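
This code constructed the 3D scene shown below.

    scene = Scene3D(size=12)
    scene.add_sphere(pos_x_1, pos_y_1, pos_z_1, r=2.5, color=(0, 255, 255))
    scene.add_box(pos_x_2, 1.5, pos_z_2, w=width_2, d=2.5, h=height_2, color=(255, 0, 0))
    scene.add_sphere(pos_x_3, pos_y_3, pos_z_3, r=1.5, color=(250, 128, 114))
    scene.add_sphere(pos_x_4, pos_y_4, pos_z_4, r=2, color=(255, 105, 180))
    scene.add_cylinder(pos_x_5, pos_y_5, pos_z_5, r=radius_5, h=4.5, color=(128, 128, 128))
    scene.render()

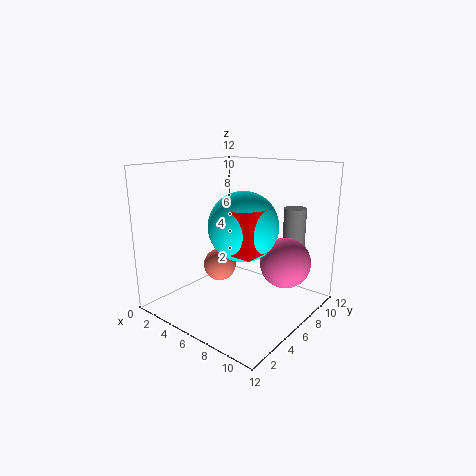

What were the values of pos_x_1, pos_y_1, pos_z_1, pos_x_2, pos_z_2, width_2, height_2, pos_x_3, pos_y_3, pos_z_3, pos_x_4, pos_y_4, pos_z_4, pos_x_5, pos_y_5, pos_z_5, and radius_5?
pos_x_1 = 8.5, pos_y_1 = 3.5, pos_z_1 = 8, pos_x_2 = 9, pos_z_2 = 6.5, width_2 = 1.5, height_2 = 3, pos_x_3 = 3, pos_y_3 = 7, pos_z_3 = 2.5, pos_x_4 = 10, pos_y_4 = 7, pos_z_4 = 4.5, pos_x_5 = 8.5, pos_y_5 = 11, pos_z_5 = 3.5, radius_5 = 1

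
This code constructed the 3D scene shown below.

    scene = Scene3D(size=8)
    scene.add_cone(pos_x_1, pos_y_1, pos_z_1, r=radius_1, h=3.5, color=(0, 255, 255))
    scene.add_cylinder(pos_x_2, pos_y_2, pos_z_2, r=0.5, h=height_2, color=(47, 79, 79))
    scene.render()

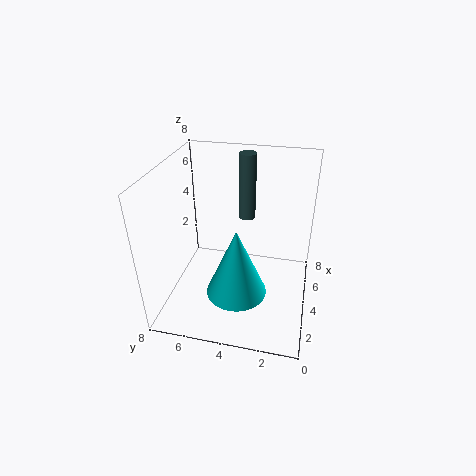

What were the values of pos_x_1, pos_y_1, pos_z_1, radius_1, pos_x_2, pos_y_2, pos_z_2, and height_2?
pos_x_1 = 1.5, pos_y_1 = 3.5, pos_z_1 = 2.5, radius_1 = 1.5, pos_x_2 = 6.5, pos_y_2 = 4, pos_z_2 = 4, height_2 = 4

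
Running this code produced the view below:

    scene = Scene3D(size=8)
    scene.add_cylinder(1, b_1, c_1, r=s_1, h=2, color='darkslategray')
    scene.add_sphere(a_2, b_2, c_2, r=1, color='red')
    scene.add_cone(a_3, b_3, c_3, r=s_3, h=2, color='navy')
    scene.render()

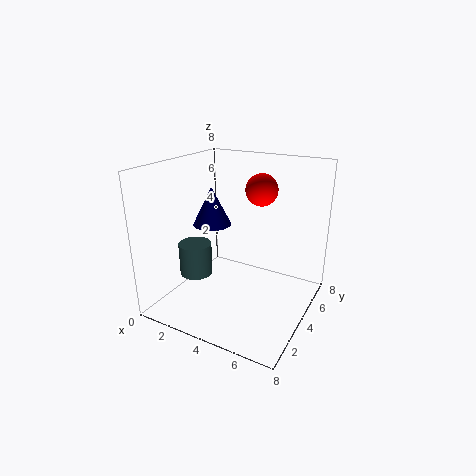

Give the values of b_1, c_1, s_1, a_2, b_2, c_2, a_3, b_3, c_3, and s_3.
b_1 = 4, c_1 = 1, s_1 = 1, a_2 = 4, b_2 = 7, c_2 = 6, a_3 = 3, b_3 = 3, c_3 = 5, s_3 = 1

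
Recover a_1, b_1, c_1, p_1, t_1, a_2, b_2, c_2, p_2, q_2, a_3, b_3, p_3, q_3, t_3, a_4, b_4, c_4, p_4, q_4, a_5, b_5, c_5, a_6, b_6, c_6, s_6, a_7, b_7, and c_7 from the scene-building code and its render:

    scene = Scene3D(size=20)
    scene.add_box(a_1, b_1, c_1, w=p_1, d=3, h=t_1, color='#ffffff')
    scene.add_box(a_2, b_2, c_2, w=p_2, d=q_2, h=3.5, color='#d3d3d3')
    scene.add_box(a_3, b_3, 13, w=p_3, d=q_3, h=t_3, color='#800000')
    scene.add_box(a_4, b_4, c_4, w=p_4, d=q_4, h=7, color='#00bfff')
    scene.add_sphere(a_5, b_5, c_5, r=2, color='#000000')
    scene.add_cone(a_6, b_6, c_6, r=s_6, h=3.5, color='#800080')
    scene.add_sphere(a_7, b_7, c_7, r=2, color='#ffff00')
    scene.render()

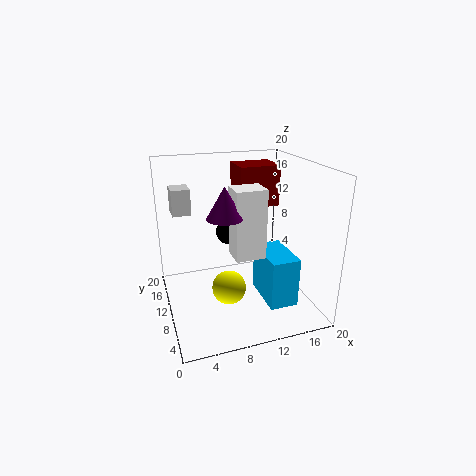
a_1 = 7; b_1 = 1.5; c_1 = 11; p_1 = 3.5; t_1 = 8; a_2 = 1.5; b_2 = 11.5; c_2 = 13.5; p_2 = 2.5; q_2 = 3; a_3 = 11.5; b_3 = 13; p_3 = 6; q_3 = 5; t_3 = 6; a_4 = 13; b_4 = 4.5; c_4 = 1; p_4 = 4; q_4 = 7; a_5 = 10.5; b_5 = 16; c_5 = 8.5; a_6 = 6; b_6 = 2.5; c_6 = 16; s_6 = 2; a_7 = 6.5; b_7 = 3; c_7 = 7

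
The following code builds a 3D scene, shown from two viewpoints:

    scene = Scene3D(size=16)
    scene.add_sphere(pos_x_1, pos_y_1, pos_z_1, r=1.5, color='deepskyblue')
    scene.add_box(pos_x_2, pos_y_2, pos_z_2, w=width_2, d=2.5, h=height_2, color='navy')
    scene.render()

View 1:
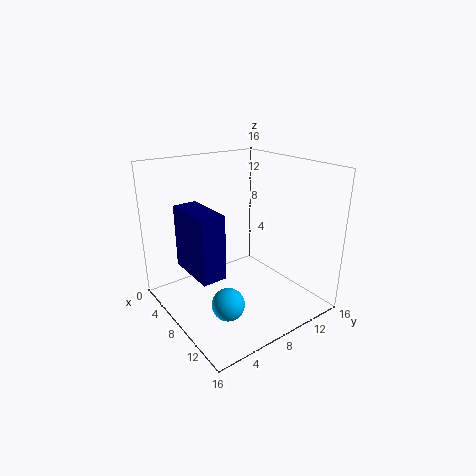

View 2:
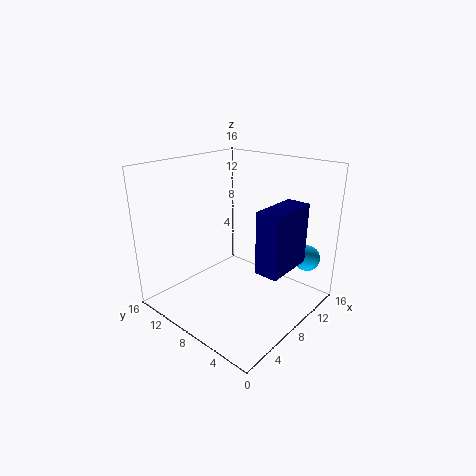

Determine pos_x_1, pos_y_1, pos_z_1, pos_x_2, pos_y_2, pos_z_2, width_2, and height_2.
pos_x_1 = 14, pos_y_1 = 2.5, pos_z_1 = 5, pos_x_2 = 6, pos_y_2 = 1.5, pos_z_2 = 6, width_2 = 5.5, height_2 = 6.5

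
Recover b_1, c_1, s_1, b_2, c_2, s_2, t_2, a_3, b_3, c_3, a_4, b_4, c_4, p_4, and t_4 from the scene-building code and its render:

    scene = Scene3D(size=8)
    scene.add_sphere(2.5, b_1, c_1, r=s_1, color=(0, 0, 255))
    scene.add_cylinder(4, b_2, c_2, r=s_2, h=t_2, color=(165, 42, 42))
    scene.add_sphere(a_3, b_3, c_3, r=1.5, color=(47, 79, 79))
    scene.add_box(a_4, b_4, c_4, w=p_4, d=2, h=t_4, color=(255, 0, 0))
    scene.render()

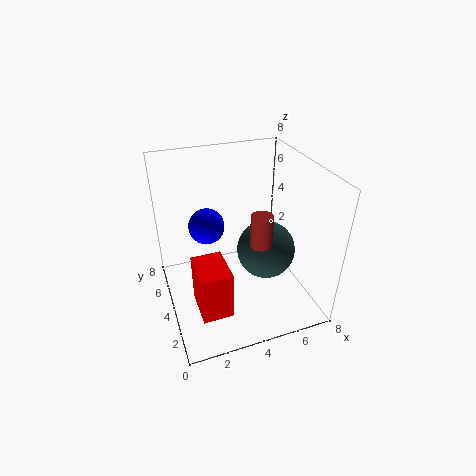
b_1 = 5
c_1 = 4.5
s_1 = 1
b_2 = 1
c_2 = 5.5
s_2 = 0.5
t_2 = 1.5
a_3 = 5
b_3 = 2.5
c_3 = 4
a_4 = 1
b_4 = 0.5
c_4 = 2
p_4 = 1.5
t_4 = 2.5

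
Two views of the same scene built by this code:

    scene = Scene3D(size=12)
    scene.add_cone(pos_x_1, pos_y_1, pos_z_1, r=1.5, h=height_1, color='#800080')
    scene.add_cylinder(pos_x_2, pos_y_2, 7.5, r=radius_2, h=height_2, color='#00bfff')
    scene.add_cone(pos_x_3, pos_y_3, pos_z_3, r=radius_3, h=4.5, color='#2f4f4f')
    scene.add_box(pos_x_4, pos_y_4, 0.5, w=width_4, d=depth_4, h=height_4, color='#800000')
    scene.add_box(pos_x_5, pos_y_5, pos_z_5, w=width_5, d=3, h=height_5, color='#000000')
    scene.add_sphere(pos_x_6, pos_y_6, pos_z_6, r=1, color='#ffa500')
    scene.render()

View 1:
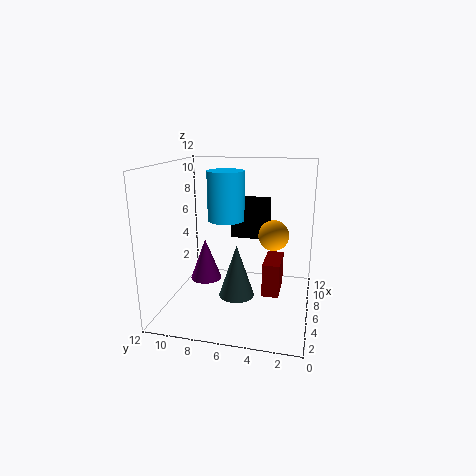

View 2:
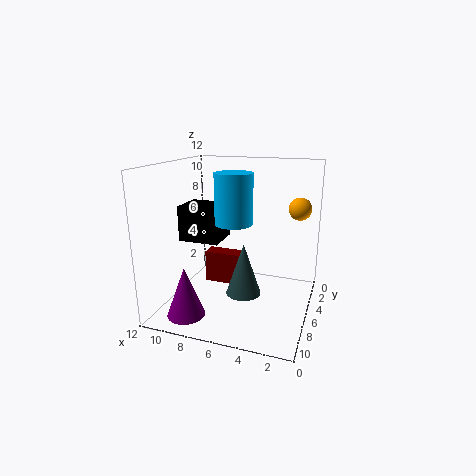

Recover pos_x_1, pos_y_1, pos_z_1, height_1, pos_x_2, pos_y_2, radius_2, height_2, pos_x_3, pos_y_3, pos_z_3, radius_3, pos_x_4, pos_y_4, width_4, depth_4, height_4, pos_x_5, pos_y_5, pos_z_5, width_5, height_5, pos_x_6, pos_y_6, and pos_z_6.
pos_x_1 = 9, pos_y_1 = 10, pos_z_1 = 0.5, height_1 = 4, pos_x_2 = 6, pos_y_2 = 7, radius_2 = 1.5, height_2 = 4, pos_x_3 = 5.5, pos_y_3 = 6, pos_z_3 = 1, radius_3 = 1.5, pos_x_4 = 6.5, pos_y_4 = 2.5, width_4 = 3.5, depth_4 = 1.5, height_4 = 3, pos_x_5 = 7.5, pos_y_5 = 4, pos_z_5 = 5.5, width_5 = 3.5, height_5 = 3, pos_x_6 = 1.5, pos_y_6 = 2.5, pos_z_6 = 8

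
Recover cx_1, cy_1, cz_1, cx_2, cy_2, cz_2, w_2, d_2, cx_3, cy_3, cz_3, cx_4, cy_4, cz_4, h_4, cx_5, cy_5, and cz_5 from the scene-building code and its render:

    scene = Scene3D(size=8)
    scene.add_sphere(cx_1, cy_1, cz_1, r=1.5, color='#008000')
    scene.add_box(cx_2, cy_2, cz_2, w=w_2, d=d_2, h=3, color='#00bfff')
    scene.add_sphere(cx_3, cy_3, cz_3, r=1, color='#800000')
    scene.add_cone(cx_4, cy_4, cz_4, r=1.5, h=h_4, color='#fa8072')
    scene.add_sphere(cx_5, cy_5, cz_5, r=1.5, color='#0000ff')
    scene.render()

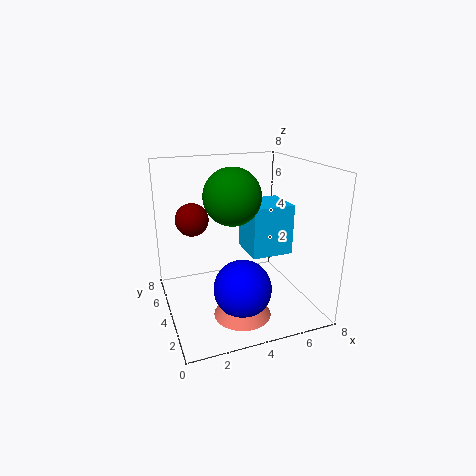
cx_1 = 3.5, cy_1 = 3.5, cz_1 = 6.5, cx_2 = 5, cy_2 = 4, cz_2 = 2.5, w_2 = 2.5, d_2 = 2.5, cx_3 = 2, cy_3 = 6.5, cz_3 = 4.5, cx_4 = 3.5, cy_4 = 2, cz_4 = 0.5, h_4 = 2.5, cx_5 = 3.5, cy_5 = 2, cz_5 = 2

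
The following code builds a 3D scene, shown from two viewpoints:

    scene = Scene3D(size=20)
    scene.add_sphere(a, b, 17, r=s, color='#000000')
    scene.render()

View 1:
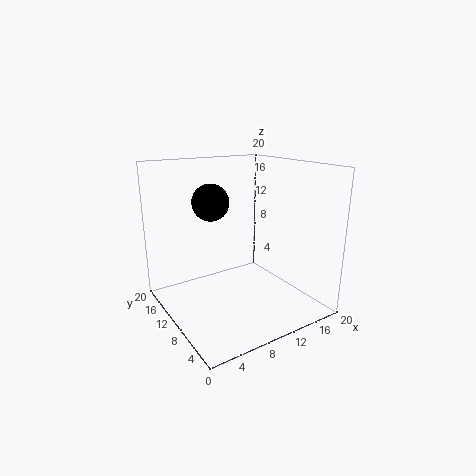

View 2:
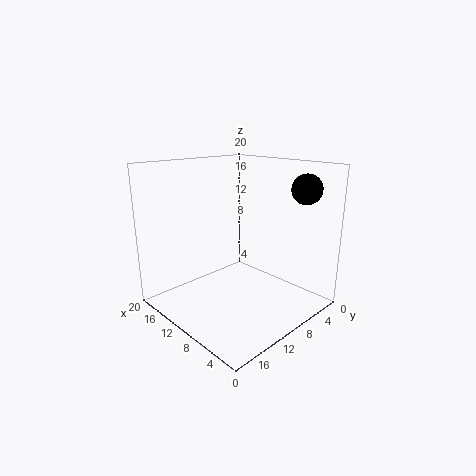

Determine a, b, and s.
a = 3, b = 4.5, s = 2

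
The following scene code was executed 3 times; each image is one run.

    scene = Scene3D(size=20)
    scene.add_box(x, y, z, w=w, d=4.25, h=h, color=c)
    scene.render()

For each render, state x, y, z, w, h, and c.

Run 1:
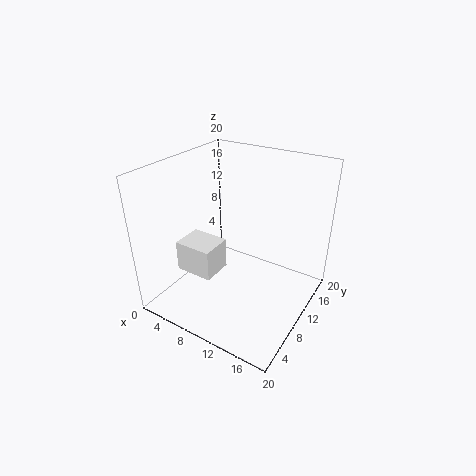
x = 3.75, y = 4.25, z = 6, w = 5.25, h = 4.25, c = 'white'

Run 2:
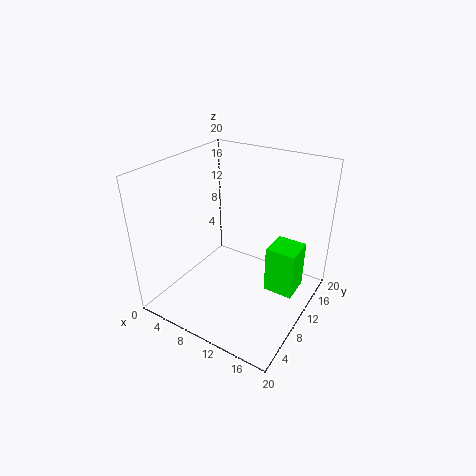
x = 13.75, y = 11.25, z = 1.75, w = 4.25, h = 7, c = 'lime'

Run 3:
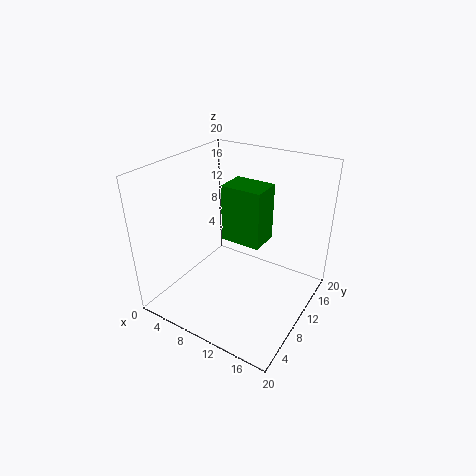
x = 7.5, y = 9.75, z = 9.25, w = 5.75, h = 8, c = 'green'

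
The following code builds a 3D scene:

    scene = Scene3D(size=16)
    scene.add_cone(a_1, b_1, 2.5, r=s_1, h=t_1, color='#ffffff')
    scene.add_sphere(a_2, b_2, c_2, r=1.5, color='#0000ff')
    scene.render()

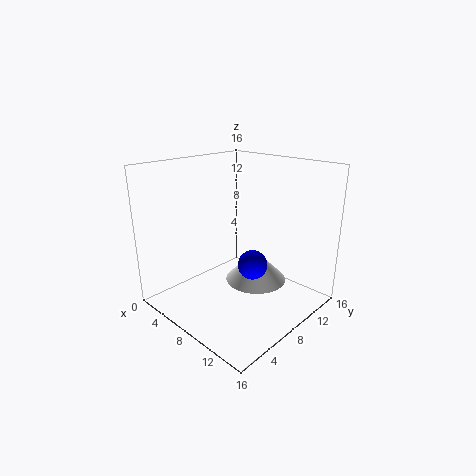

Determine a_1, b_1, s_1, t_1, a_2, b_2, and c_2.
a_1 = 9; b_1 = 10; s_1 = 3.5; t_1 = 3.5; a_2 = 11.5; b_2 = 6.5; c_2 = 6.5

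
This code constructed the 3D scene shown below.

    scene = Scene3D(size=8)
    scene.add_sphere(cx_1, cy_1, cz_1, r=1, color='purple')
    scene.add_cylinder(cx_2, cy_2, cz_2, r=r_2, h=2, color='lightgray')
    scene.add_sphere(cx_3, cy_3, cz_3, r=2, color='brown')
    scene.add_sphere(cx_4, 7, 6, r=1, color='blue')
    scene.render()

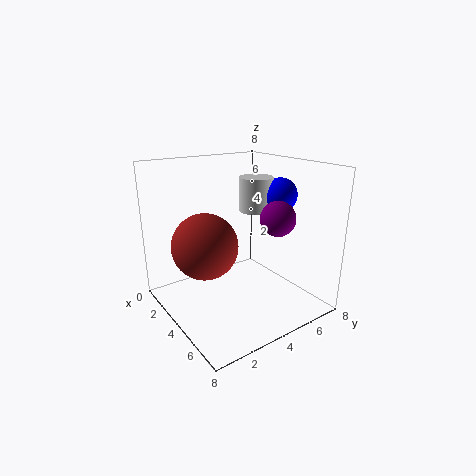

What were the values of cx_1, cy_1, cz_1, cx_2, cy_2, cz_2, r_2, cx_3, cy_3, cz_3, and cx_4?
cx_1 = 5
cy_1 = 6
cz_1 = 5
cx_2 = 3
cy_2 = 6
cz_2 = 5
r_2 = 1
cx_3 = 2
cy_3 = 3
cz_3 = 3
cx_4 = 4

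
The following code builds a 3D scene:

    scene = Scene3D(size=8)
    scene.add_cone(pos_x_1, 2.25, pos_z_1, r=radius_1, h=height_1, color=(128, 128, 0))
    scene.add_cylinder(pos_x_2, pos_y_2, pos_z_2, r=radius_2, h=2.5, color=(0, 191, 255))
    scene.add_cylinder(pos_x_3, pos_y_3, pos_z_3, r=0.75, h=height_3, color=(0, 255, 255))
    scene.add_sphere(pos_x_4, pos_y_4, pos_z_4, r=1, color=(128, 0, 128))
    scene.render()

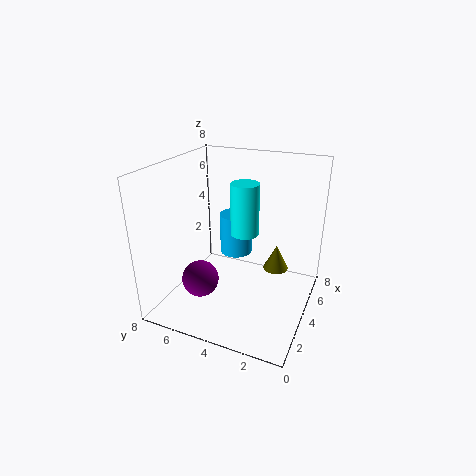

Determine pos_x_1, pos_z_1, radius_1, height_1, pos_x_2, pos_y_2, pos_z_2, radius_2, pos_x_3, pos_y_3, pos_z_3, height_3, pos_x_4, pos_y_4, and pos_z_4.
pos_x_1 = 5.75; pos_z_1 = 1.5; radius_1 = 0.75; height_1 = 1.5; pos_x_2 = 6; pos_y_2 = 5; pos_z_2 = 2; radius_2 = 1; pos_x_3 = 3.75; pos_y_3 = 3.5; pos_z_3 = 4.5; height_3 = 2.75; pos_x_4 = 2.25; pos_y_4 = 5.5; pos_z_4 = 2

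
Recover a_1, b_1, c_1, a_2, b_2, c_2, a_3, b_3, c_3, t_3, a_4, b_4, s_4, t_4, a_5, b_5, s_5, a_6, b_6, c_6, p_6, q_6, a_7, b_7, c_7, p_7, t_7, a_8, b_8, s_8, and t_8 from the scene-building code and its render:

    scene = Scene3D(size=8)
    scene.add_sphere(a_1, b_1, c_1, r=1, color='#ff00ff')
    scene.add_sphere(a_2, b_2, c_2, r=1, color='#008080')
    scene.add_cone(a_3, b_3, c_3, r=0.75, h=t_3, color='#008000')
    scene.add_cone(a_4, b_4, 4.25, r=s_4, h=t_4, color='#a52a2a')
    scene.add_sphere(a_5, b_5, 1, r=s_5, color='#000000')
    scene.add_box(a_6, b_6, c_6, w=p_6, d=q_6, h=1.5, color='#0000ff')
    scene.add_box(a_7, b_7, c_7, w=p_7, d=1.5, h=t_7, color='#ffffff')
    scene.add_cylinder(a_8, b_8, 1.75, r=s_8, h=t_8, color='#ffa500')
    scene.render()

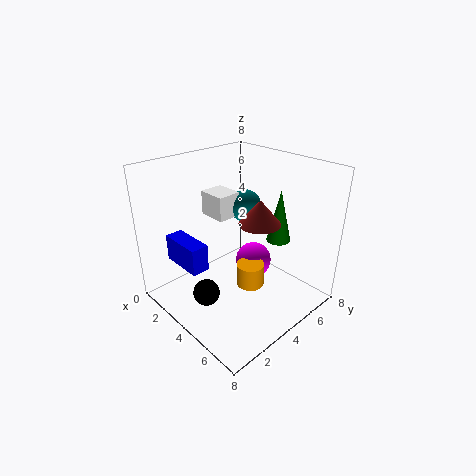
a_1 = 4.5, b_1 = 4.75, c_1 = 2.5, a_2 = 2.25, b_2 = 6.25, c_2 = 4.75, a_3 = 4.25, b_3 = 7.25, c_3 = 2.75, t_3 = 3.25, a_4 = 4, b_4 = 5.75, s_4 = 1.25, t_4 = 1.5, a_5 = 3.5, b_5 = 2, s_5 = 0.75, a_6 = 1, b_6 = 1.25, c_6 = 2.5, p_6 = 2.5, q_6 = 1, a_7 = 0.5, b_7 = 4.25, c_7 = 4.25, p_7 = 1.75, t_7 = 1.5, a_8 = 5.25, b_8 = 3.75, s_8 = 0.75, t_8 = 1.25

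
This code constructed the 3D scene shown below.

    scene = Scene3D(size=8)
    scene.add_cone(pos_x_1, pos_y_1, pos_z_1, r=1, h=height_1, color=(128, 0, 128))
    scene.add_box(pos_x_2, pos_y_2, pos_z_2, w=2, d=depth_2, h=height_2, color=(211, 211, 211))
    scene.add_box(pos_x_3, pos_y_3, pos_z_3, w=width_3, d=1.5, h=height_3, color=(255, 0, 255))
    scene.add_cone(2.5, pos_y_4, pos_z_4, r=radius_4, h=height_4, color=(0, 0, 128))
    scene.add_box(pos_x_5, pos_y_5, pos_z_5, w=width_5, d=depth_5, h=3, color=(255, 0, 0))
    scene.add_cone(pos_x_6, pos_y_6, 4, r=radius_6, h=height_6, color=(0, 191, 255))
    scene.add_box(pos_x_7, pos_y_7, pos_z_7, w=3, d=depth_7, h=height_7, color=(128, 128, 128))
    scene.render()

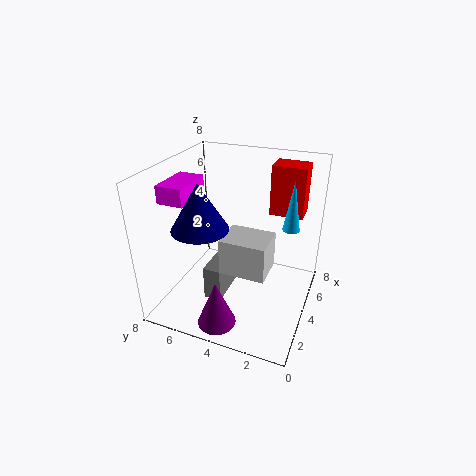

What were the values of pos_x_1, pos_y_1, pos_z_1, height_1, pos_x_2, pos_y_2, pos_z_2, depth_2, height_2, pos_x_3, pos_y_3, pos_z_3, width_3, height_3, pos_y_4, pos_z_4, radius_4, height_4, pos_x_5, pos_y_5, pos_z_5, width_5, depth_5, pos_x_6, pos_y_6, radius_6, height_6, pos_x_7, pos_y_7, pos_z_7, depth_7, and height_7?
pos_x_1 = 1; pos_y_1 = 4; pos_z_1 = 0.5; height_1 = 2.5; pos_x_2 = 2.5; pos_y_2 = 2; pos_z_2 = 2.5; depth_2 = 2.5; height_2 = 2; pos_x_3 = 2.5; pos_y_3 = 6.5; pos_z_3 = 6; width_3 = 2.5; height_3 = 1; pos_y_4 = 5.5; pos_z_4 = 5; radius_4 = 1.5; height_4 = 2.5; pos_x_5 = 6.5; pos_y_5 = 1; pos_z_5 = 4.5; width_5 = 1.5; depth_5 = 2; pos_x_6 = 6; pos_y_6 = 1.5; radius_6 = 0.5; height_6 = 3; pos_x_7 = 2.5; pos_y_7 = 4.5; pos_z_7 = 0.5; depth_7 = 1; height_7 = 2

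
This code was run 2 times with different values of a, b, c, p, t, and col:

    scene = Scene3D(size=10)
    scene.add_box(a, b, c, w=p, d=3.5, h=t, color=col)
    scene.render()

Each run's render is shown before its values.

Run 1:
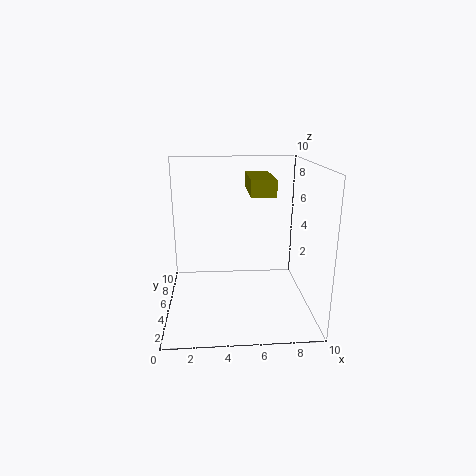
a = 5.5, b = 2, c = 8.5, p = 1.5, t = 1, col = 'olive'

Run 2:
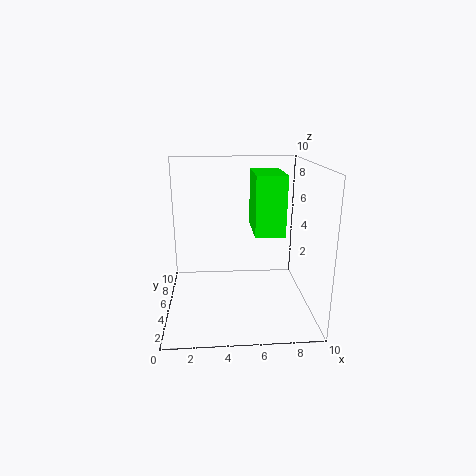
a = 6, b = 3.5, c = 5.5, p = 2, t = 4, col = 'lime'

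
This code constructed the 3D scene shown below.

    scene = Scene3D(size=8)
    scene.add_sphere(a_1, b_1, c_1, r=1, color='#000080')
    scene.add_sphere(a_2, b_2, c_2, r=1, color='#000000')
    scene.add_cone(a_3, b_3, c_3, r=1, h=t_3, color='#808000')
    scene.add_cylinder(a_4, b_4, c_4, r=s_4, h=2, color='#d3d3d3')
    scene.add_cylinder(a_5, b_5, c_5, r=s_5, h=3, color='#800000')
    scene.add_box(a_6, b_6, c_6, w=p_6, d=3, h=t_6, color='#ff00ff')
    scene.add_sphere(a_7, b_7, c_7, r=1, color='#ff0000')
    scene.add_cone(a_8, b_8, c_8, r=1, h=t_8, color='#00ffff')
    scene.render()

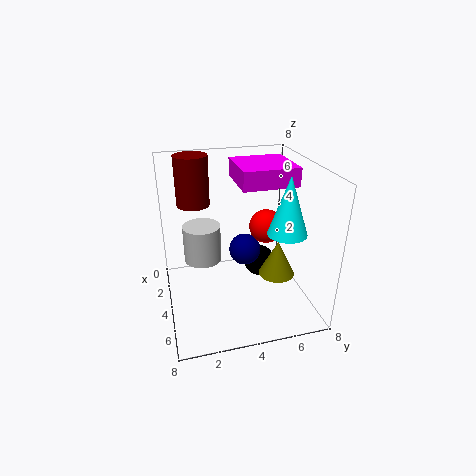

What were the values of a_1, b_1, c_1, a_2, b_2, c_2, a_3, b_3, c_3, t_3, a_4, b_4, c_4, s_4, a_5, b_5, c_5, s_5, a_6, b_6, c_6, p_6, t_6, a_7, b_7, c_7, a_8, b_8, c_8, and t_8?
a_1 = 2, b_1 = 5, c_1 = 2, a_2 = 2, b_2 = 6, c_2 = 1, a_3 = 5, b_3 = 6, c_3 = 2, t_3 = 2, a_4 = 4, b_4 = 2, c_4 = 3, s_4 = 1, a_5 = 1, b_5 = 2, c_5 = 5, s_5 = 1, a_6 = 2, b_6 = 4, c_6 = 7, p_6 = 3, t_6 = 1, a_7 = 3, b_7 = 6, c_7 = 4, a_8 = 6, b_8 = 6, c_8 = 5, t_8 = 3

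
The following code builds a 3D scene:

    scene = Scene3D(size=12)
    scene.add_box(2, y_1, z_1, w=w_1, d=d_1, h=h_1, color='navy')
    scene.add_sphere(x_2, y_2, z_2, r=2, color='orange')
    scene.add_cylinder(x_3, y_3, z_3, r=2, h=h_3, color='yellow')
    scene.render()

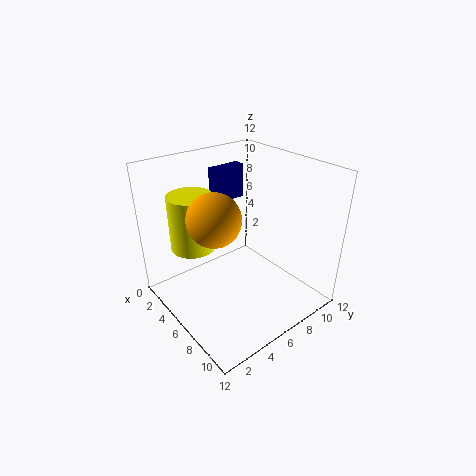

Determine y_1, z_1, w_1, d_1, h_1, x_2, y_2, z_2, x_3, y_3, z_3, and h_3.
y_1 = 6
z_1 = 8
w_1 = 1
d_1 = 3
h_1 = 3
x_2 = 7
y_2 = 3
z_2 = 9
x_3 = 2
y_3 = 4
z_3 = 4
h_3 = 5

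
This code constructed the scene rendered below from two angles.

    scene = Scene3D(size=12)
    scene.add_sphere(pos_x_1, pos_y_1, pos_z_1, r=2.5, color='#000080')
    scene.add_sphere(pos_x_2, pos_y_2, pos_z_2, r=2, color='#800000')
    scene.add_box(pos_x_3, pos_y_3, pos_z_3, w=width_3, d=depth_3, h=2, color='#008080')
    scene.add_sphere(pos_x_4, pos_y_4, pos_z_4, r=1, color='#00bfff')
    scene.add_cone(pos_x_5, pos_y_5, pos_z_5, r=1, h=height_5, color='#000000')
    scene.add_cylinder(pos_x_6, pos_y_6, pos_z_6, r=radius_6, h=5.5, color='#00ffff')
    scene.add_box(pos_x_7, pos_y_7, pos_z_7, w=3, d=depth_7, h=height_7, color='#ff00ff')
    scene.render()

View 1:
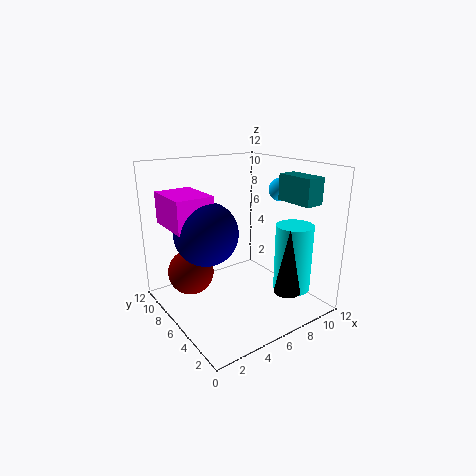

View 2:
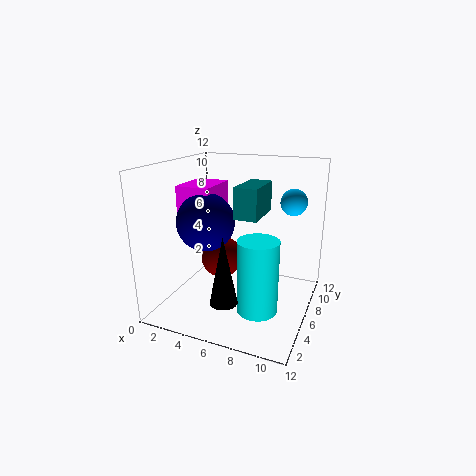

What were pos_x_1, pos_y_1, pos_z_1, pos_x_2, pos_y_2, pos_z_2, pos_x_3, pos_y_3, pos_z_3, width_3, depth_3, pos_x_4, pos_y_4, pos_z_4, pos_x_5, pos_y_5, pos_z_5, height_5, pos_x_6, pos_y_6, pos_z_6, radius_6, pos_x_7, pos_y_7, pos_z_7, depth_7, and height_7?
pos_x_1 = 3, pos_y_1 = 6, pos_z_1 = 7, pos_x_2 = 3, pos_y_2 = 9, pos_z_2 = 2.5, pos_x_3 = 8, pos_y_3 = 0.5, pos_z_3 = 9.5, width_3 = 1.5, depth_3 = 3, pos_x_4 = 10.5, pos_y_4 = 6, pos_z_4 = 9.5, pos_x_5 = 7, pos_y_5 = 1, pos_z_5 = 3, height_5 = 5, pos_x_6 = 9, pos_y_6 = 2.5, pos_z_6 = 2, radius_6 = 1.5, pos_x_7 = 0.5, pos_y_7 = 5.5, pos_z_7 = 7.5, depth_7 = 4, height_7 = 2.5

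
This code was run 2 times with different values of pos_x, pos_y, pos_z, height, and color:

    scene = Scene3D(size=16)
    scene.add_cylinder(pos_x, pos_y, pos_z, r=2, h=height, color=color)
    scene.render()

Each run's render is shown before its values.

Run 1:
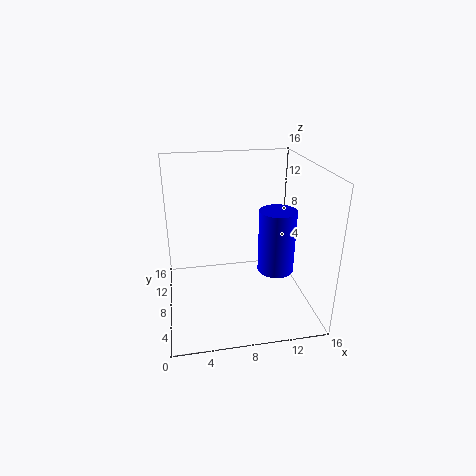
pos_x = 12
pos_y = 6.5
pos_z = 4.5
height = 7
color = 'blue'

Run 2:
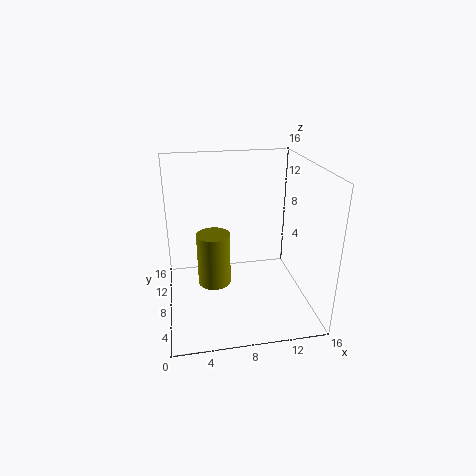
pos_x = 5.5
pos_y = 10.5
pos_z = 1
height = 6.5
color = 'olive'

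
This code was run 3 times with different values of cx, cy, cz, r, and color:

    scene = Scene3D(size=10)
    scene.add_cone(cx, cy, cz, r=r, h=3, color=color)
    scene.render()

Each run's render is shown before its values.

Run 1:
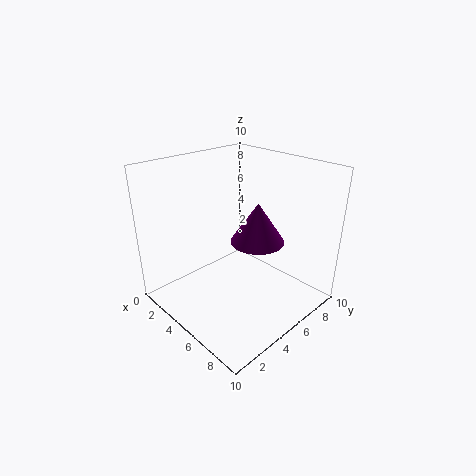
cx = 5, cy = 7, cz = 4, r = 2, color = 'purple'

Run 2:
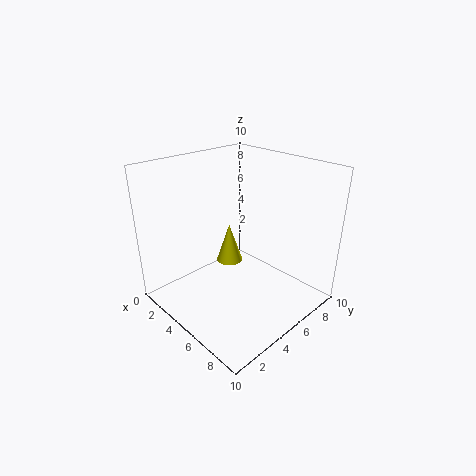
cx = 3, cy = 6, cz = 2, r = 1, color = 'yellow'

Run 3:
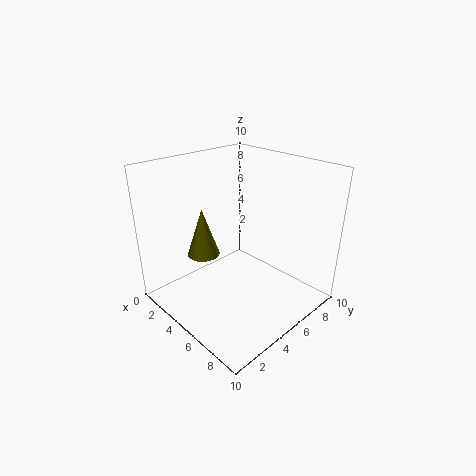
cx = 5, cy = 2, cz = 5, r = 1, color = 'olive'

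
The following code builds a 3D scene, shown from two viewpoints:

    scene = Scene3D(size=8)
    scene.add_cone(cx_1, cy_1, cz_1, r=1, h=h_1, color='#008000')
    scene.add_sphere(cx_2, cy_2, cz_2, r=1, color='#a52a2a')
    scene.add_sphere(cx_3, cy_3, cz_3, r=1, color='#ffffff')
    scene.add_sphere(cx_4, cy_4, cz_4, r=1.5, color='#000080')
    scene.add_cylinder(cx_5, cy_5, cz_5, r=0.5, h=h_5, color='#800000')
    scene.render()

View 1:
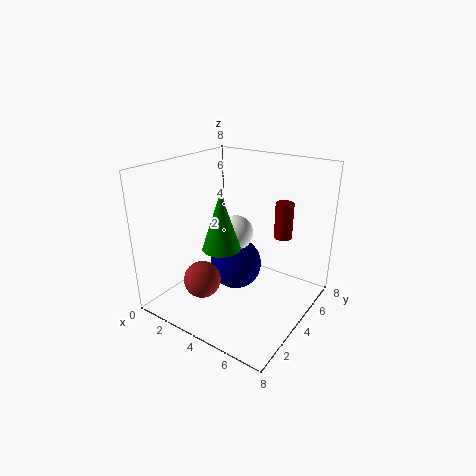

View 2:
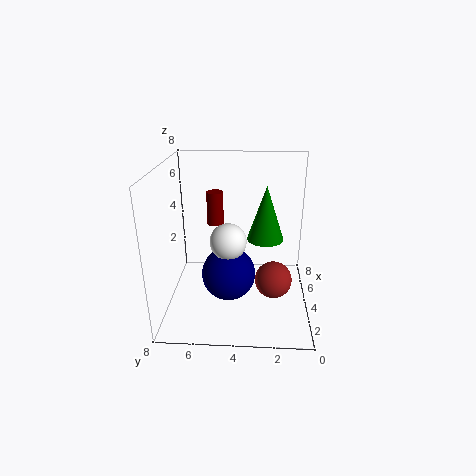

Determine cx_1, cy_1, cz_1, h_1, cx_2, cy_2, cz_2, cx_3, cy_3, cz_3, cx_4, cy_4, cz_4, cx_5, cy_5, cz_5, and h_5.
cx_1 = 4; cy_1 = 2.5; cz_1 = 4; h_1 = 3; cx_2 = 3; cy_2 = 2; cz_2 = 2; cx_3 = 3.5; cy_3 = 4.5; cz_3 = 4; cx_4 = 3.5; cy_4 = 4.5; cz_4 = 2; cx_5 = 6; cy_5 = 5.5; cz_5 = 4; h_5 = 2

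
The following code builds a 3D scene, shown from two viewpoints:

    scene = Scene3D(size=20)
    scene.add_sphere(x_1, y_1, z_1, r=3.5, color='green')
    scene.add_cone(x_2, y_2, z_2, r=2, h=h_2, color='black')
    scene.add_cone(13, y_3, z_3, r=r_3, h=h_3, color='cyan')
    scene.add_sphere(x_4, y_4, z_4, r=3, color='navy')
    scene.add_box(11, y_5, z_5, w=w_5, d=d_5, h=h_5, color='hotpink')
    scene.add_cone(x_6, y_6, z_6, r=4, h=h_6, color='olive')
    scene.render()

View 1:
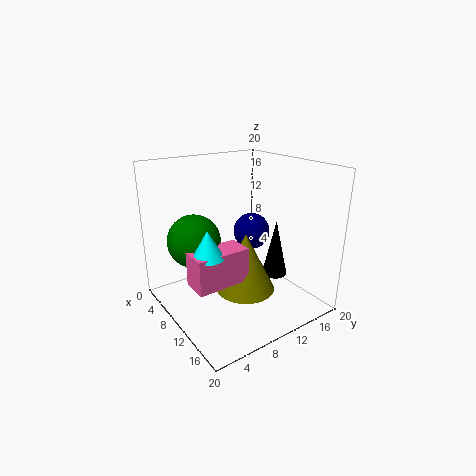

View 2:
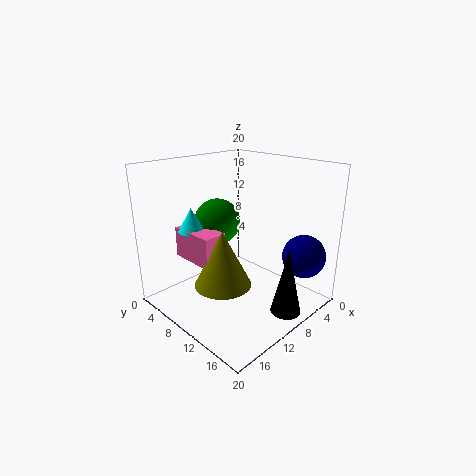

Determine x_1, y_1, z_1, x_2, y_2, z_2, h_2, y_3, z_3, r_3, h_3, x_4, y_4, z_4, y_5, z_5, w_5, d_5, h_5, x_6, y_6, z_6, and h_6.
x_1 = 8.5
y_1 = 4
z_1 = 10.5
x_2 = 9
y_2 = 18
z_2 = 1.5
h_2 = 9
y_3 = 3.5
z_3 = 10
r_3 = 2
h_3 = 3.5
x_4 = 4
y_4 = 17
z_4 = 7.5
y_5 = 1.5
z_5 = 6
w_5 = 3.5
d_5 = 7
h_5 = 4.5
x_6 = 12.5
y_6 = 9.5
z_6 = 3.5
h_6 = 8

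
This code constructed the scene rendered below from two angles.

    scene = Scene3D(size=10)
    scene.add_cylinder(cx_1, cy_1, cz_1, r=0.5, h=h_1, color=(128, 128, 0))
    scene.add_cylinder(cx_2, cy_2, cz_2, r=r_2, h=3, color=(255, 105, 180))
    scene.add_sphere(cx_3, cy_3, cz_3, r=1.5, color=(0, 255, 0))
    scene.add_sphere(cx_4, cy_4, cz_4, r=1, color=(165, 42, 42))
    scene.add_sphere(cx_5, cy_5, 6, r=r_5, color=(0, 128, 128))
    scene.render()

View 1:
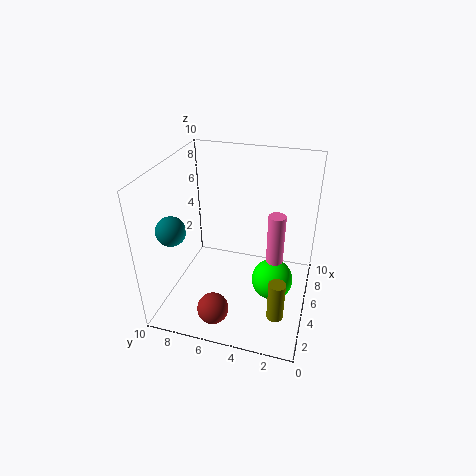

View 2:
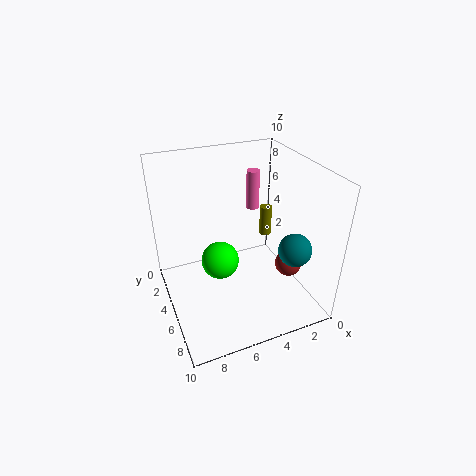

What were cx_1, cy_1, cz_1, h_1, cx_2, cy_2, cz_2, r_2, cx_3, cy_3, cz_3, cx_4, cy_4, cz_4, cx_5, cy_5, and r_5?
cx_1 = 1, cy_1 = 1.5, cz_1 = 2.5, h_1 = 2.5, cx_2 = 2.5, cy_2 = 2, cz_2 = 5.5, r_2 = 0.5, cx_3 = 5.5, cy_3 = 2.5, cz_3 = 1.5, cx_4 = 1, cy_4 = 5.5, cz_4 = 2, cx_5 = 3, cy_5 = 9, r_5 = 1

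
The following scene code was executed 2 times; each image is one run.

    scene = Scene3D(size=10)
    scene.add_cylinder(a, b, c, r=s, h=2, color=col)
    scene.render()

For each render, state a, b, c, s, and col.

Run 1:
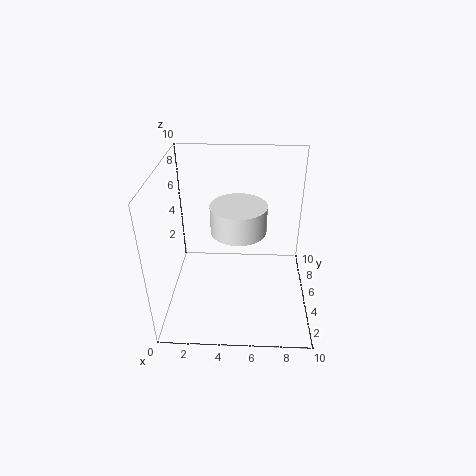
a = 5, b = 6, c = 5, s = 2, col = 'white'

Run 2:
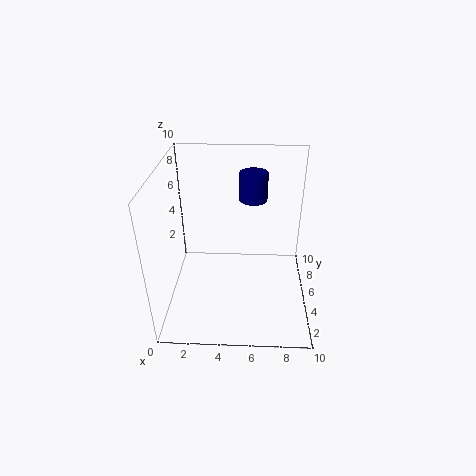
a = 6, b = 7, c = 7, s = 1, col = 'navy'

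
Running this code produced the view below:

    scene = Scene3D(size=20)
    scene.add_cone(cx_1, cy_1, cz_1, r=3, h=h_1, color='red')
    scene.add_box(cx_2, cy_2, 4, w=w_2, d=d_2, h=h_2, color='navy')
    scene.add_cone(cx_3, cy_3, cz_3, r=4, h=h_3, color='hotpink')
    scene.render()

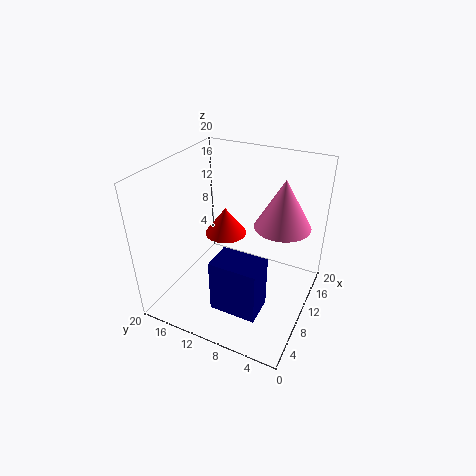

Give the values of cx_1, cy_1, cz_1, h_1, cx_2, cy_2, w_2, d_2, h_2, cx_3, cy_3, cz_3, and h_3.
cx_1 = 12, cy_1 = 13, cz_1 = 9, h_1 = 4, cx_2 = 2, cy_2 = 4, w_2 = 4, d_2 = 6, h_2 = 7, cx_3 = 14, cy_3 = 5, cz_3 = 11, h_3 = 7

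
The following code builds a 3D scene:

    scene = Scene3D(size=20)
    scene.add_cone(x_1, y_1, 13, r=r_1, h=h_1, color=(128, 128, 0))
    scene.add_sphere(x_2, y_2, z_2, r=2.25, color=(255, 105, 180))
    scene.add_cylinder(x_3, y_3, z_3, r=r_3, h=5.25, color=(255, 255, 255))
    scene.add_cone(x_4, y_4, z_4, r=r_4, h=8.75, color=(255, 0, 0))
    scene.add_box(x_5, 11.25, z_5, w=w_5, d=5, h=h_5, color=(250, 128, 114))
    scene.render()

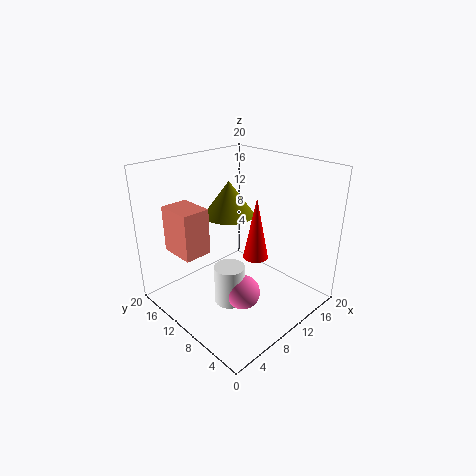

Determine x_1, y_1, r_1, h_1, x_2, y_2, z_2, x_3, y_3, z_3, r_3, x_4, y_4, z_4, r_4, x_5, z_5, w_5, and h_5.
x_1 = 10; y_1 = 11.75; r_1 = 3.5; h_1 = 4.75; x_2 = 7; y_2 = 6; z_2 = 4.5; x_3 = 6.25; y_3 = 7.75; z_3 = 2.75; r_3 = 2; x_4 = 11.5; y_4 = 8; z_4 = 7.25; r_4 = 1.75; x_5 = 2.25; z_5 = 8.75; w_5 = 3.75; h_5 = 6.25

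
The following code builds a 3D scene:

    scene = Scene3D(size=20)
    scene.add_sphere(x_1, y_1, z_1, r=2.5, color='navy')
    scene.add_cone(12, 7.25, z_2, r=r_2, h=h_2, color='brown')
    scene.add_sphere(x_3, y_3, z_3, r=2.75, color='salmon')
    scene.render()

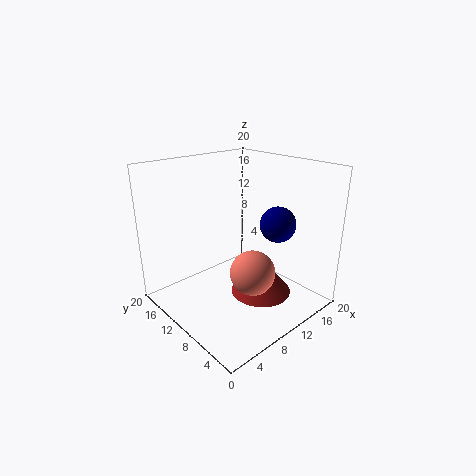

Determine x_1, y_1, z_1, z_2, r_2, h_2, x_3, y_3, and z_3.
x_1 = 14.5; y_1 = 6.75; z_1 = 11.75; z_2 = 2; r_2 = 4.25; h_2 = 5; x_3 = 7; y_3 = 4; z_3 = 8.25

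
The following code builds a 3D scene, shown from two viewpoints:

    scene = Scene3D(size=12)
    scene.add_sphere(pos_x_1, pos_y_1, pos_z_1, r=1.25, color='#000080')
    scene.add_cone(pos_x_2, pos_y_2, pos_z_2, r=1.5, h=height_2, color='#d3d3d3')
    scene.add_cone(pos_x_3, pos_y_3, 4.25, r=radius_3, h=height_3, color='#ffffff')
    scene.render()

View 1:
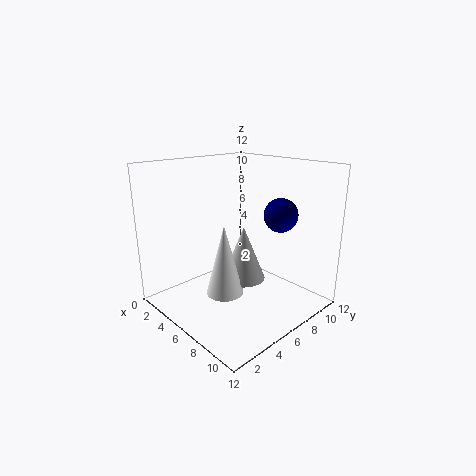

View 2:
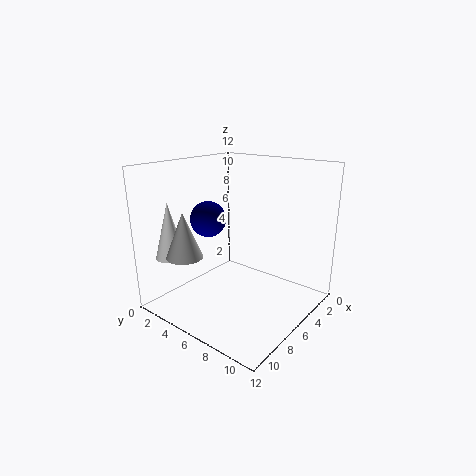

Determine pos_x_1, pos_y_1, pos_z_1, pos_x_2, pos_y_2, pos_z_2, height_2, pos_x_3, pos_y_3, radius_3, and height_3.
pos_x_1 = 10, pos_y_1 = 6.5, pos_z_1 = 8.75, pos_x_2 = 9.5, pos_y_2 = 3.25, pos_z_2 = 4.75, height_2 = 3.75, pos_x_3 = 9.5, pos_y_3 = 1.5, radius_3 = 1.25, height_3 = 4.75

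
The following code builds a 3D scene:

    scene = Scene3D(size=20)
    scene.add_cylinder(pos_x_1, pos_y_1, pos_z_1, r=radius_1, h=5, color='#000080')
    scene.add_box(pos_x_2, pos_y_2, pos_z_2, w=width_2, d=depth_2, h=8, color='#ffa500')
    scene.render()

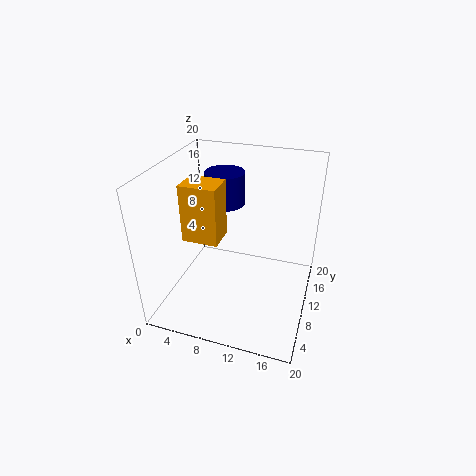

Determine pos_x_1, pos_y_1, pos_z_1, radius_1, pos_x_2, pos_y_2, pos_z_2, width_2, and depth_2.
pos_x_1 = 6, pos_y_1 = 16, pos_z_1 = 12, radius_1 = 3, pos_x_2 = 3, pos_y_2 = 7, pos_z_2 = 10, width_2 = 5, depth_2 = 4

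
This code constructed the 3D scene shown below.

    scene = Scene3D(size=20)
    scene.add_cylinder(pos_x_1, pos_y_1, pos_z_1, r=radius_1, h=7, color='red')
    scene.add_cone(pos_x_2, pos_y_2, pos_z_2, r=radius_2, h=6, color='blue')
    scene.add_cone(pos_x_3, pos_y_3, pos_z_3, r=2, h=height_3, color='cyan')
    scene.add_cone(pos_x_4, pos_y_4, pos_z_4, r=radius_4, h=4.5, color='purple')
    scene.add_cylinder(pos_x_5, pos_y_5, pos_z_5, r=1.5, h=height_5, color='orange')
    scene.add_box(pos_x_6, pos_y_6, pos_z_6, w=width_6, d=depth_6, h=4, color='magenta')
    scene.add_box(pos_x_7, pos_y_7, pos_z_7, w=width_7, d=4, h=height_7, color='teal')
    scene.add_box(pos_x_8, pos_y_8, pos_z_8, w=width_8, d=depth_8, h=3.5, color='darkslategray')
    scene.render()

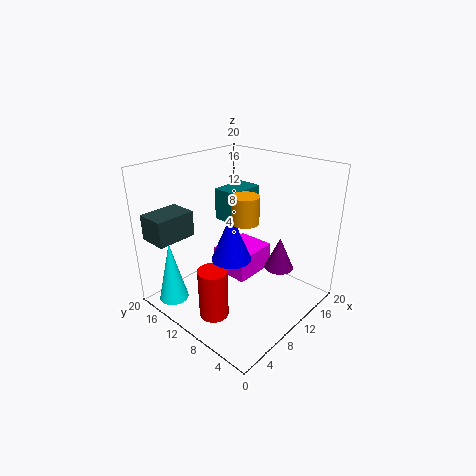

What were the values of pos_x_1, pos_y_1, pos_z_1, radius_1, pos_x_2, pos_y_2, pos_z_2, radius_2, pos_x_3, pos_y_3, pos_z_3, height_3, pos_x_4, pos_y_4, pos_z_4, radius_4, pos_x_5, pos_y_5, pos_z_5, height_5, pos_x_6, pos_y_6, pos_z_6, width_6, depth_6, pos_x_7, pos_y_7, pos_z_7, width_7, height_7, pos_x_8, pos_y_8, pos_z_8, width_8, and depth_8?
pos_x_1 = 4.5, pos_y_1 = 9.5, pos_z_1 = 0.5, radius_1 = 2, pos_x_2 = 6, pos_y_2 = 7.5, pos_z_2 = 9.5, radius_2 = 2.5, pos_x_3 = 2, pos_y_3 = 15, pos_z_3 = 2, height_3 = 8.5, pos_x_4 = 13, pos_y_4 = 5, pos_z_4 = 6, radius_4 = 2, pos_x_5 = 4.5, pos_y_5 = 4, pos_z_5 = 16, height_5 = 3, pos_x_6 = 11.5, pos_y_6 = 10.5, pos_z_6 = 1.5, width_6 = 7, depth_6 = 6, pos_x_7 = 13.5, pos_y_7 = 14, pos_z_7 = 9.5, width_7 = 6, height_7 = 5, pos_x_8 = 0.5, pos_y_8 = 14.5, pos_z_8 = 10.5, width_8 = 5.5, depth_8 = 4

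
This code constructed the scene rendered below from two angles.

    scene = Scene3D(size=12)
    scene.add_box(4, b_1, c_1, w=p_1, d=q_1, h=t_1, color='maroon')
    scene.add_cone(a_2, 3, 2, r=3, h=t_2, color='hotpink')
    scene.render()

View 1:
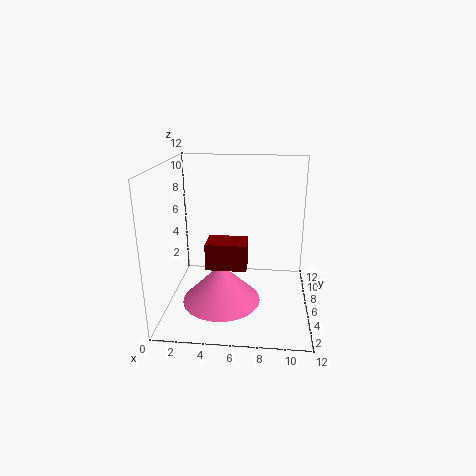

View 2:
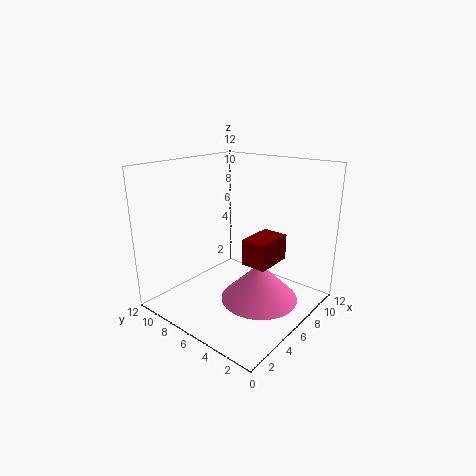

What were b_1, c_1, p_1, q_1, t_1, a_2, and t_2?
b_1 = 2; c_1 = 5; p_1 = 3; q_1 = 2; t_1 = 2; a_2 = 5; t_2 = 3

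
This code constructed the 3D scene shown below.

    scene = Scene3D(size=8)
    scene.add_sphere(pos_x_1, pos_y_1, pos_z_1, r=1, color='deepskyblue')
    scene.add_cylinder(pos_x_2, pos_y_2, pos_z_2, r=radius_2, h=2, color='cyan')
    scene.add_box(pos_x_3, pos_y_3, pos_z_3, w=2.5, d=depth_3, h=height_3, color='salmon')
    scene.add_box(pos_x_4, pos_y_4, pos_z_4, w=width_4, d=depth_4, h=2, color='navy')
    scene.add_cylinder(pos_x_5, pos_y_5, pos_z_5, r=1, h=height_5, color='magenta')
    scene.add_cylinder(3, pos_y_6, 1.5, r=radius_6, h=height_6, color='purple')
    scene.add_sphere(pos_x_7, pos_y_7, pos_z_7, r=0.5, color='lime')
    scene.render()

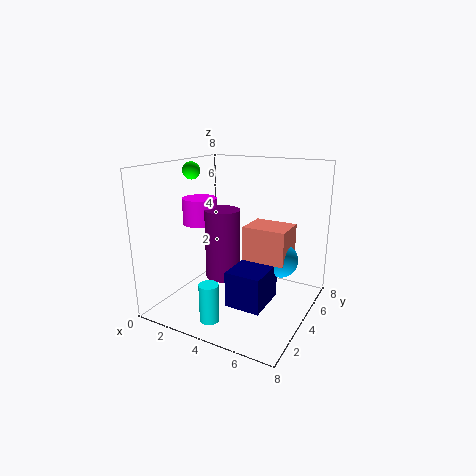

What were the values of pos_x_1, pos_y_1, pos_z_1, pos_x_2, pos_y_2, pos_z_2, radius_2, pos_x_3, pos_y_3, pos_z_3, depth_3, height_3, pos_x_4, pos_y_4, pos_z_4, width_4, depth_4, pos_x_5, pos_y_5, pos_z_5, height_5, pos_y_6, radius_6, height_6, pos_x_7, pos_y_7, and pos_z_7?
pos_x_1 = 6; pos_y_1 = 5.5; pos_z_1 = 2.5; pos_x_2 = 4; pos_y_2 = 1; pos_z_2 = 0.5; radius_2 = 0.5; pos_x_3 = 4; pos_y_3 = 4.5; pos_z_3 = 2.5; depth_3 = 2; height_3 = 2; pos_x_4 = 4; pos_y_4 = 2.5; pos_z_4 = 0.5; width_4 = 2; depth_4 = 2.5; pos_x_5 = 1.5; pos_y_5 = 4; pos_z_5 = 4.5; height_5 = 1.5; pos_y_6 = 4; radius_6 = 1; height_6 = 4; pos_x_7 = 1; pos_y_7 = 4; pos_z_7 = 7.5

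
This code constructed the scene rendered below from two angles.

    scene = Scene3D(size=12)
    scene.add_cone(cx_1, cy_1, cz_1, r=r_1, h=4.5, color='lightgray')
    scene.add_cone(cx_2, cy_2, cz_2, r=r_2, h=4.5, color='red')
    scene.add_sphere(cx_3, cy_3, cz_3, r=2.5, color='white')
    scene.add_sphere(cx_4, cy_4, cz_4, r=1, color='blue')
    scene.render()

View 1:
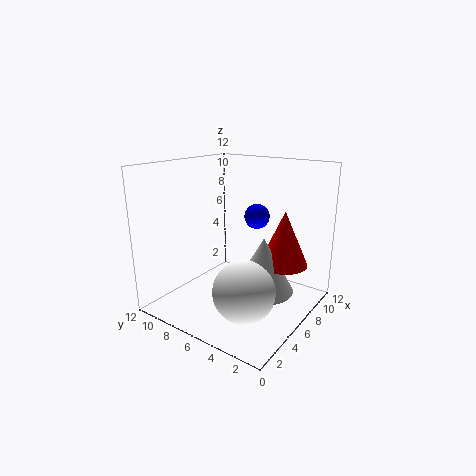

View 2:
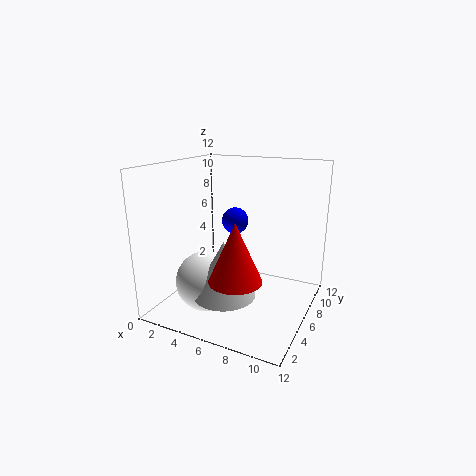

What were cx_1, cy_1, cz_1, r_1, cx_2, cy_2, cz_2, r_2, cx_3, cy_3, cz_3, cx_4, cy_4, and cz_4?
cx_1 = 6; cy_1 = 3.5; cz_1 = 2; r_1 = 2.5; cx_2 = 7.5; cy_2 = 2.5; cz_2 = 4; r_2 = 2; cx_3 = 4; cy_3 = 4; cz_3 = 2.5; cx_4 = 6.5; cy_4 = 4.5; cz_4 = 8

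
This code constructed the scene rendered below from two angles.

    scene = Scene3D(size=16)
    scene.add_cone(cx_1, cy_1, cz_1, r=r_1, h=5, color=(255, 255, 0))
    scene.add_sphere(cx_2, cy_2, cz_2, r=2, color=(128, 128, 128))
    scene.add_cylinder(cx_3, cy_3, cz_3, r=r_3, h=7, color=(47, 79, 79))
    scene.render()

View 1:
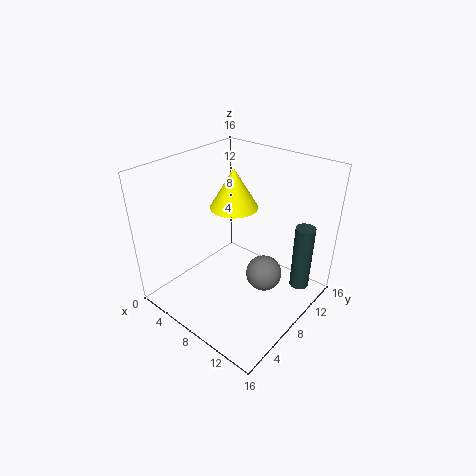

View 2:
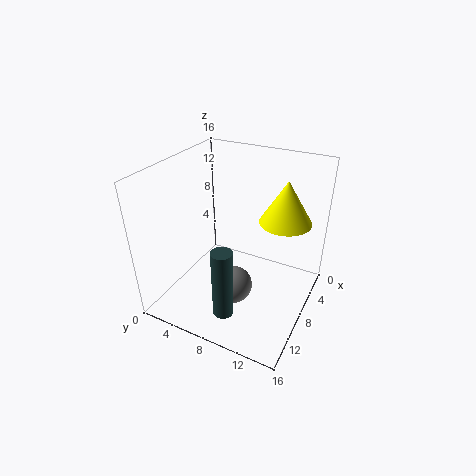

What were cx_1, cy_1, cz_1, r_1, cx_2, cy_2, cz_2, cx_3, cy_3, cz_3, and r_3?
cx_1 = 4
cy_1 = 12
cz_1 = 9
r_1 = 3
cx_2 = 11
cy_2 = 9
cz_2 = 4
cx_3 = 15
cy_3 = 10
cz_3 = 4
r_3 = 1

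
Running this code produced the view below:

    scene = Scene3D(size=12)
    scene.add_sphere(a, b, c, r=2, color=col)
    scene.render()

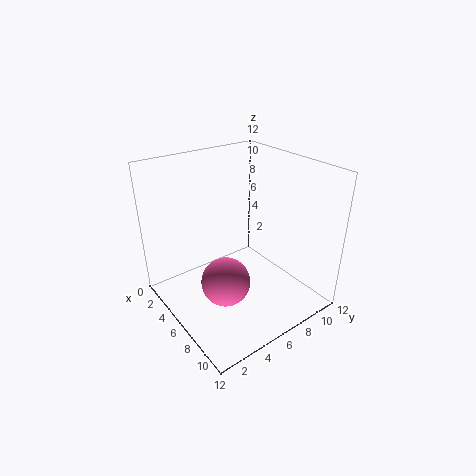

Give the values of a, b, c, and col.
a = 7, b = 4, c = 3, col = 'hotpink'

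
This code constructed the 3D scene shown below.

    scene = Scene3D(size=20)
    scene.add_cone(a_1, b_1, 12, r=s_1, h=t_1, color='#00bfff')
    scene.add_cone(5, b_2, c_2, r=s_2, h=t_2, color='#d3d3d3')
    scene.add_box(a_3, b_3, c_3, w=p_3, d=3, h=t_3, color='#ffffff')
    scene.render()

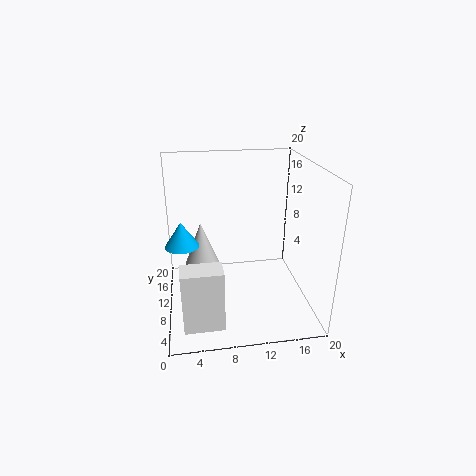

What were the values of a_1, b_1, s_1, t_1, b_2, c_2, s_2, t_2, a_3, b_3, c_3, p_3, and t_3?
a_1 = 2.5; b_1 = 5; s_1 = 2; t_1 = 3; b_2 = 12.5; c_2 = 5; s_2 = 2.5; t_2 = 6.5; a_3 = 2; b_3 = 1; c_3 = 2; p_3 = 5; t_3 = 8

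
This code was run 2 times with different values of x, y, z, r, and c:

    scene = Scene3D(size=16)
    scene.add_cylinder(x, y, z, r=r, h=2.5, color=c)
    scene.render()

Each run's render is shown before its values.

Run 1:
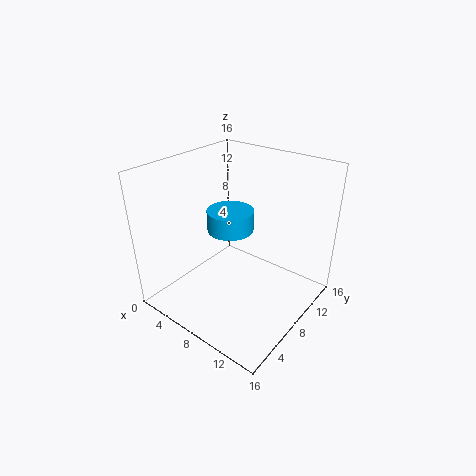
x = 5.5
y = 9.75
z = 7.5
r = 2.75
c = 'deepskyblue'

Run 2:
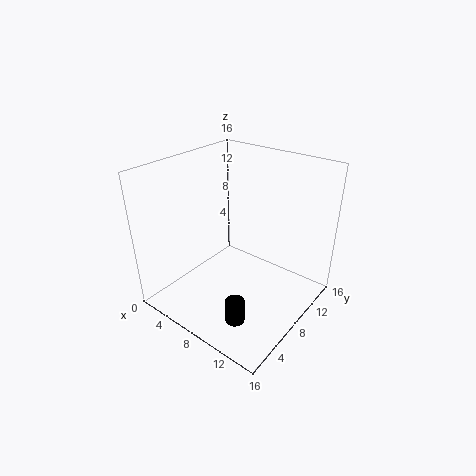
x = 11.5
y = 3
z = 1.75
r = 1
c = 'black'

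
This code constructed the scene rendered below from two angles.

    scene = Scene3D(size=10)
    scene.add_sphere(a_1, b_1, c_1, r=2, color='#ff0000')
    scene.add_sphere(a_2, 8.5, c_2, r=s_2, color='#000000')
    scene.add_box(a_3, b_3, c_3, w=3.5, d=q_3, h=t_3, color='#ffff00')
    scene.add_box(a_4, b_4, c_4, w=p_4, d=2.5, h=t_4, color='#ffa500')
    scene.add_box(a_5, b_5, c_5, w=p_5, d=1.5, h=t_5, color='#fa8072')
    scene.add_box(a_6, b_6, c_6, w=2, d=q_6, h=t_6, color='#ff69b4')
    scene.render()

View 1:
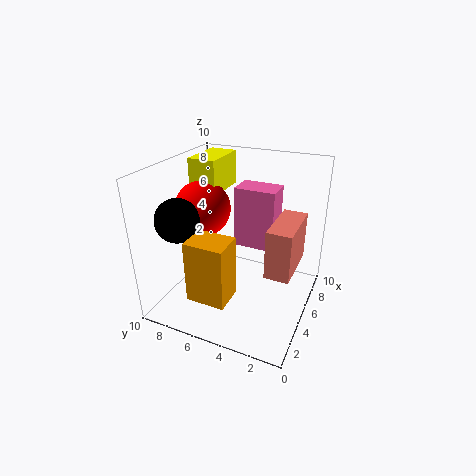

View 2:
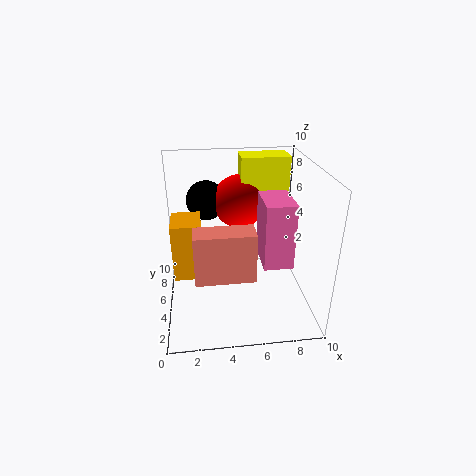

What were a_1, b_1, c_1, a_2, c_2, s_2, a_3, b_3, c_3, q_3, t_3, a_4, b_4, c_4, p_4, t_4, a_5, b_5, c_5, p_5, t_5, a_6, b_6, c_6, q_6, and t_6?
a_1 = 5.5; b_1 = 8; c_1 = 6.5; a_2 = 3; c_2 = 6.5; s_2 = 1.5; a_3 = 5.5; b_3 = 7; c_3 = 7.5; q_3 = 2; t_3 = 2.5; a_4 = 0.5; b_4 = 4; c_4 = 2.5; p_4 = 2; t_4 = 4; a_5 = 2; b_5 = 0.5; c_5 = 4.5; p_5 = 3.5; t_5 = 3; a_6 = 6.5; b_6 = 3; c_6 = 3.5; q_6 = 3; t_6 = 4.5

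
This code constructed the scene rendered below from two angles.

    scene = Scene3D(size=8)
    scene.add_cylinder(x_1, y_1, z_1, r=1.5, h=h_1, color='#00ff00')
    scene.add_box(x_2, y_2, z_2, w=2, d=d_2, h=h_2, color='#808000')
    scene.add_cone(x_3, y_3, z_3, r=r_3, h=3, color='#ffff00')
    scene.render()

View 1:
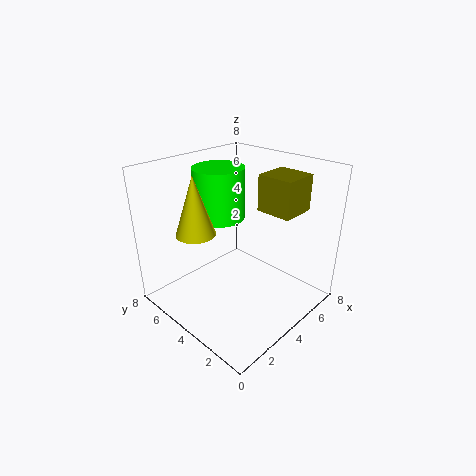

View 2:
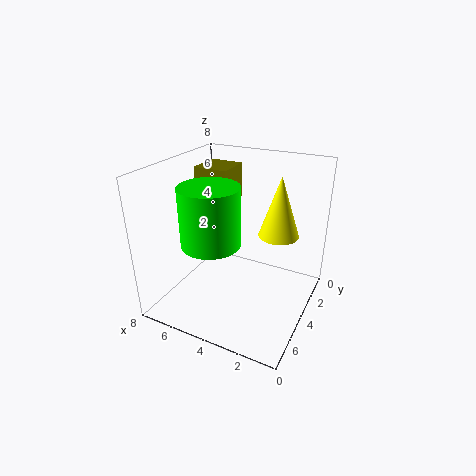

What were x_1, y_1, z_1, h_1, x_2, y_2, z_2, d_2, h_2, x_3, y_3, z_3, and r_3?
x_1 = 4.5
y_1 = 6
z_1 = 4.5
h_1 = 3
x_2 = 5
y_2 = 1.5
z_2 = 5.5
d_2 = 2
h_2 = 2
x_3 = 1.5
y_3 = 4.5
z_3 = 5
r_3 = 1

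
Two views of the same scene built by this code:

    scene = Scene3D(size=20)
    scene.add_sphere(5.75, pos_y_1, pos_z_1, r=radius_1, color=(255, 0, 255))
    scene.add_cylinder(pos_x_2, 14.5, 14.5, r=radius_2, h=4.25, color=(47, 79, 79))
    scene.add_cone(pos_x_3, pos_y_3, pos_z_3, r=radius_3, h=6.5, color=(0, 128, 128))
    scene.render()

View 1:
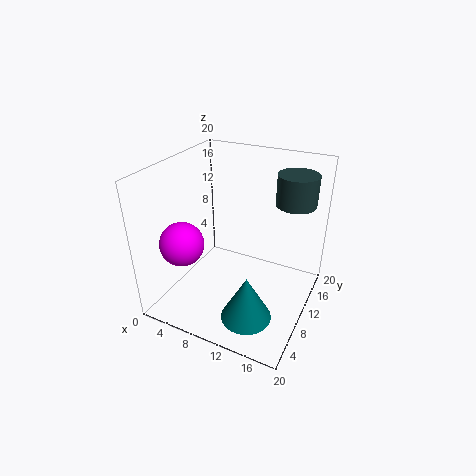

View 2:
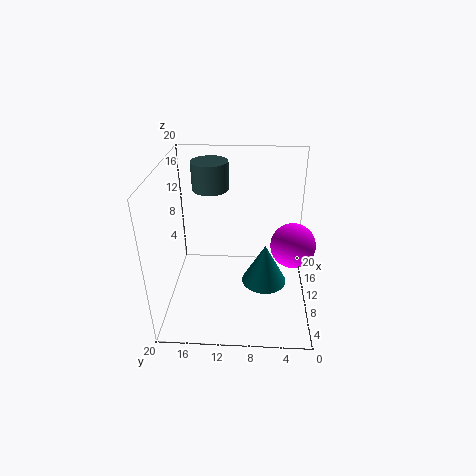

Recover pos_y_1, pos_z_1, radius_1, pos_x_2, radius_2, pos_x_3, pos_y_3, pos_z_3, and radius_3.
pos_y_1 = 3, pos_z_1 = 11.75, radius_1 = 2.75, pos_x_2 = 16.5, radius_2 = 2.75, pos_x_3 = 13.25, pos_y_3 = 6, pos_z_3 = 0.25, radius_3 = 3.5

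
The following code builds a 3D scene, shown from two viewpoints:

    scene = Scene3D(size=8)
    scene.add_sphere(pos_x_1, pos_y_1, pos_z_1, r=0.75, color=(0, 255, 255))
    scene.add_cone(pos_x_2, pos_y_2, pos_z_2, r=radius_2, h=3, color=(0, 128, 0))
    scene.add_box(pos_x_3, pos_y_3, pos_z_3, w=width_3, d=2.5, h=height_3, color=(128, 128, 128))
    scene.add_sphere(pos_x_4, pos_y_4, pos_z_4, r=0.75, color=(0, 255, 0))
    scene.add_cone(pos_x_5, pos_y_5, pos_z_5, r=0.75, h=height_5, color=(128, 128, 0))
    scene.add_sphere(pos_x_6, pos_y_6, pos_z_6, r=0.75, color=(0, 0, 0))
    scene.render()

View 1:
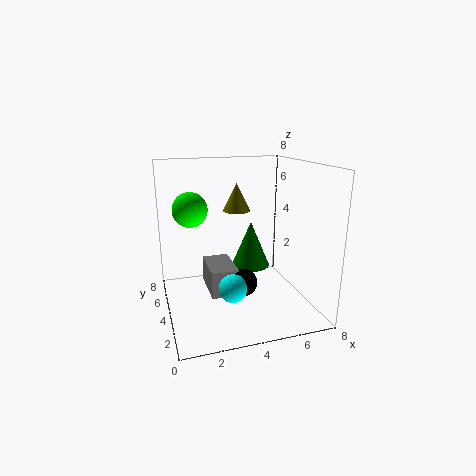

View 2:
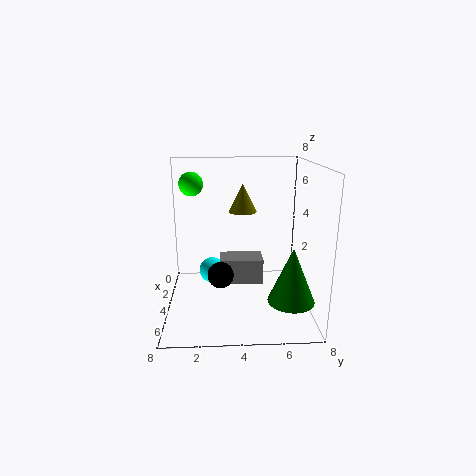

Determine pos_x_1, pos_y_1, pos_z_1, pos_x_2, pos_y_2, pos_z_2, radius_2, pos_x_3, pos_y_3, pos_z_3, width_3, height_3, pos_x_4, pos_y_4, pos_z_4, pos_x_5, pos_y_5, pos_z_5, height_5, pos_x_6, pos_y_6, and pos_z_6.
pos_x_1 = 3.25
pos_y_1 = 2.5
pos_z_1 = 1.75
pos_x_2 = 5.75
pos_y_2 = 6.75
pos_z_2 = 1
radius_2 = 1.25
pos_x_3 = 2.25
pos_y_3 = 3
pos_z_3 = 1
width_3 = 1.5
height_3 = 1.5
pos_x_4 = 1
pos_y_4 = 1.25
pos_z_4 = 6.5
pos_x_5 = 4
pos_y_5 = 4.25
pos_z_5 = 5.5
height_5 = 1.5
pos_x_6 = 4
pos_y_6 = 3
pos_z_6 = 1.75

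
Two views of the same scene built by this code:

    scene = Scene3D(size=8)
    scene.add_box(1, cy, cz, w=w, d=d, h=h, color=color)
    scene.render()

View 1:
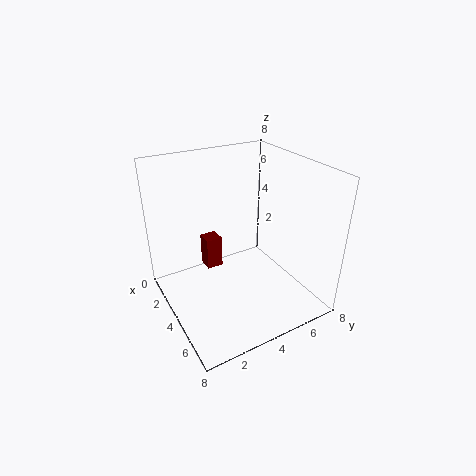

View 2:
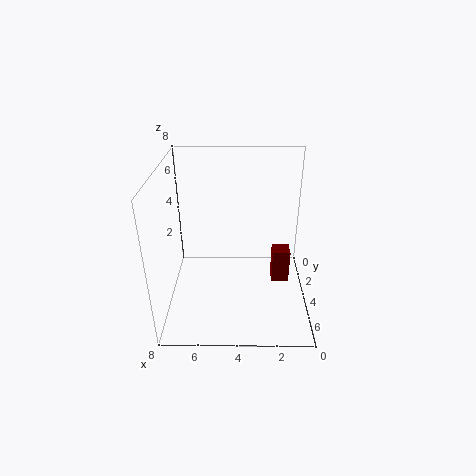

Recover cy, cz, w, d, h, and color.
cy = 3; cz = 1; w = 1; d = 1; h = 2; color = 'maroon'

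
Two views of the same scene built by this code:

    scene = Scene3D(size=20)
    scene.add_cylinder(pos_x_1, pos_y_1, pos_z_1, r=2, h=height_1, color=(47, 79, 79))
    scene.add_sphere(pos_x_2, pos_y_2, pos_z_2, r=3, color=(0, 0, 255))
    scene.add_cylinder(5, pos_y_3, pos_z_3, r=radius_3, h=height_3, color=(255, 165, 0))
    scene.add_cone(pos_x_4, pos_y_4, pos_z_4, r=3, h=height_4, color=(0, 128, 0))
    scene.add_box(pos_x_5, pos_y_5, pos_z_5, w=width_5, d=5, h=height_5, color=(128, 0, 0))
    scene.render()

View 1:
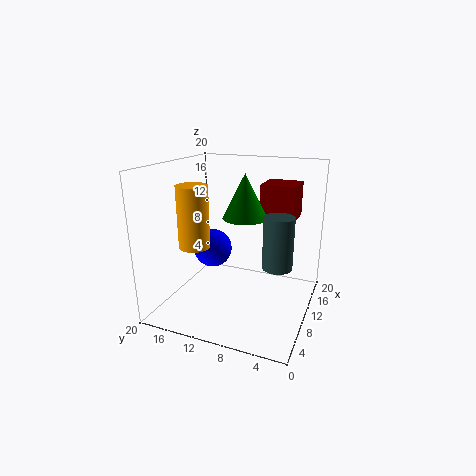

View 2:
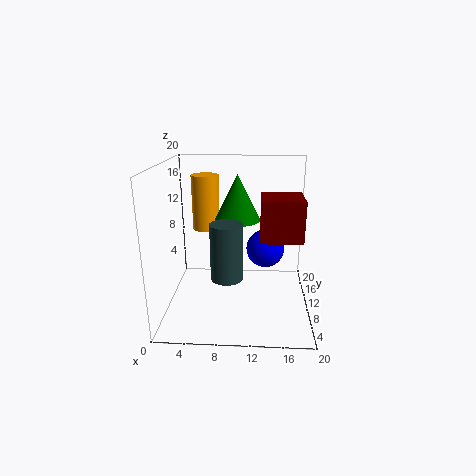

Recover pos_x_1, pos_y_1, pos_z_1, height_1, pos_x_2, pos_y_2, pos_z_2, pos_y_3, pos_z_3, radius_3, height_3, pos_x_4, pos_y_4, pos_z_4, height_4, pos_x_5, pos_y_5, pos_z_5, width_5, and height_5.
pos_x_1 = 9, pos_y_1 = 4, pos_z_1 = 7, height_1 = 7, pos_x_2 = 14, pos_y_2 = 16, pos_z_2 = 6, pos_y_3 = 14, pos_z_3 = 10, radius_3 = 2, height_3 = 8, pos_x_4 = 10, pos_y_4 = 9, pos_z_4 = 13, height_4 = 6, pos_x_5 = 13, pos_y_5 = 3, pos_z_5 = 12, width_5 = 5, height_5 = 5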